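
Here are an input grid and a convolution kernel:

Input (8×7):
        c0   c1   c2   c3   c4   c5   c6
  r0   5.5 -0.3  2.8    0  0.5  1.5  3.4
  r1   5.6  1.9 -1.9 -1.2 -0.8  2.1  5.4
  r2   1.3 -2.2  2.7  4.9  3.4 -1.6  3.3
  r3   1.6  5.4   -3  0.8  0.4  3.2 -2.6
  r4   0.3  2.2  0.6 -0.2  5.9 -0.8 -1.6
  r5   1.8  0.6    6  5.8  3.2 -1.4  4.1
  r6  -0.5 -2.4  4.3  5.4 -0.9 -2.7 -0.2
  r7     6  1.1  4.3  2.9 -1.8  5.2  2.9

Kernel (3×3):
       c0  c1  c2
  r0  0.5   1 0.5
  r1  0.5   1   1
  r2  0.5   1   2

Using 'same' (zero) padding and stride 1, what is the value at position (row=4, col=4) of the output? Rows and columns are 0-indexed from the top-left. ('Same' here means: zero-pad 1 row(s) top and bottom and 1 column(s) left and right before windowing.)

10.7

The receptive field on the zero-padded input at this output position is [0.8 0.4 3.2 / -0.2 5.9 -0.8 / 5.8 3.2 -1.4]. Elementwise product with the kernel and sum: 0.8·0.5 + 0.4·1 + 3.2·0.5 + -0.2·0.5 + 5.9·1 + -0.8·1 + 5.8·0.5 + 3.2·1 + -1.4·2.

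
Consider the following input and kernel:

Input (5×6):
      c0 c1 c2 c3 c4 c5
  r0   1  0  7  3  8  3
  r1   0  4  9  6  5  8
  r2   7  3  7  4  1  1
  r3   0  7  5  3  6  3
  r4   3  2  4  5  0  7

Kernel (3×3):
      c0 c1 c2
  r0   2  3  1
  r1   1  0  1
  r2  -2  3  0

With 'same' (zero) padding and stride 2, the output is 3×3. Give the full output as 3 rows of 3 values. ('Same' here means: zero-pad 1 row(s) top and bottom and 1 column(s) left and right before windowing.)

Output[0,0]: The receptive field on the zero-padded input at this output position is [0 0 0 / 0 1 0 / 0 0 4]. Elementwise product with the kernel and sum: 0·2 + 0·3 + 0·1 + 0·1 + 0·1 + 0·-2 + 0·3.

0 22 9
7 49 52
9 39 39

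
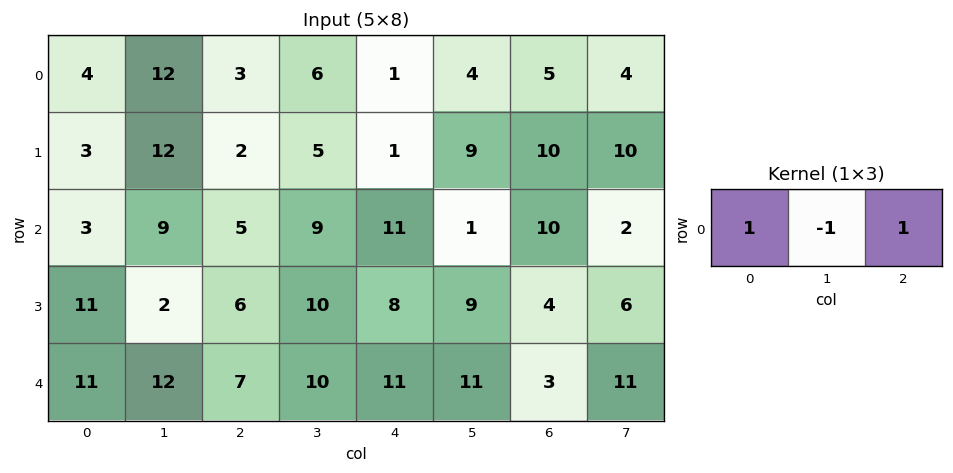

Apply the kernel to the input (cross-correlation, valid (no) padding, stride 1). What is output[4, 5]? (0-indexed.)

19

The receptive field on the input at this output position is [11 3 11]. Elementwise product with the kernel and sum: 11·1 + 3·-1 + 11·1.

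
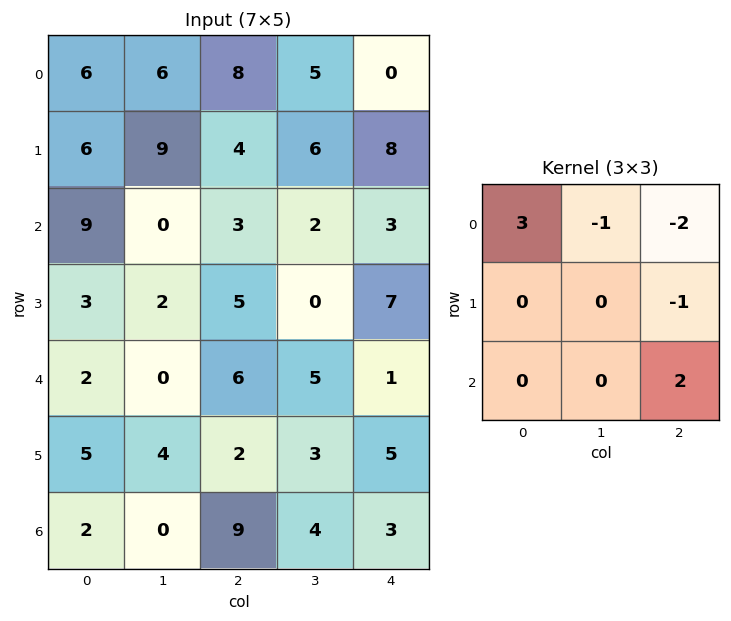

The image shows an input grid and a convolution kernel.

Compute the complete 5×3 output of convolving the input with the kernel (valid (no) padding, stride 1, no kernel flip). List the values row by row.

-2 -2 17
8 9 1
28 3 -4
-5 2 10
10 -11 12

Output[0,0]: The receptive field on the input at this output position is [6 6 8 / 6 9 4 / 9 0 3]. Elementwise product with the kernel and sum: 6·3 + 6·-1 + 8·-2 + 4·-1 + 3·2.
Output[0,1]: The receptive field on the input at this output position is [6 8 5 / 9 4 6 / 0 3 2]. Elementwise product with the kernel and sum: 6·3 + 8·-1 + 5·-2 + 6·-1 + 2·2.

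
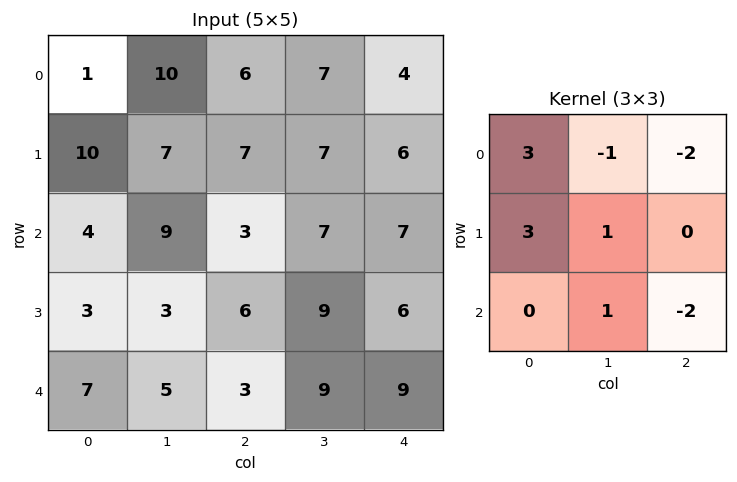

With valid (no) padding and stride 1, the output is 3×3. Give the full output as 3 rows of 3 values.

Output[0,0]: The receptive field on the input at this output position is [1 10 6 / 10 7 7 / 4 9 3]. Elementwise product with the kernel and sum: 1·3 + 10·-1 + 6·-2 + 10·3 + 7·1 + 9·1 + 3·-2.

21 27 24
21 18 15
8 10 6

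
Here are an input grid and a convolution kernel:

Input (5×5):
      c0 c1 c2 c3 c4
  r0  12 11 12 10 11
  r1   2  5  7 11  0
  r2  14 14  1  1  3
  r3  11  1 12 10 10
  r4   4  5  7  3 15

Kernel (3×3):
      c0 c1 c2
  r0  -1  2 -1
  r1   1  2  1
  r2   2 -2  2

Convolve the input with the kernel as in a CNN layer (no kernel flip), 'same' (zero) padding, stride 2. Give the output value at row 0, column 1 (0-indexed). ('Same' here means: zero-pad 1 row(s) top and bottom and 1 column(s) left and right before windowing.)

The receptive field on the zero-padded input at this output position is [0 0 0 / 11 12 10 / 5 7 11]. Elementwise product with the kernel and sum: 0·-1 + 0·2 + 0·-1 + 11·1 + 12·2 + 10·1 + 5·2 + 7·-2 + 11·2.

63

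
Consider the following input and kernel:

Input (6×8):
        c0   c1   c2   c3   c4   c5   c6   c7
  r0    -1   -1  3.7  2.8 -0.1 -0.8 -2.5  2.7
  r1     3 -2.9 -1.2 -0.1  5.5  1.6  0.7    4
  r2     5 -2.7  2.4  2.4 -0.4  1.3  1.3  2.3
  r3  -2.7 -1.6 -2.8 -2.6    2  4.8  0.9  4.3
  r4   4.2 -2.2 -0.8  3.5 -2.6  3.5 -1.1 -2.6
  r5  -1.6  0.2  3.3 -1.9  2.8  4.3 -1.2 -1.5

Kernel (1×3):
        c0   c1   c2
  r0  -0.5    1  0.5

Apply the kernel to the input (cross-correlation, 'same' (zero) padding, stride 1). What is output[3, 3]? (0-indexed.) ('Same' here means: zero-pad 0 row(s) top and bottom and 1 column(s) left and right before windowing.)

The receptive field on the zero-padded input at this output position is [-2.8 -2.6 2]. Elementwise product with the kernel and sum: -2.8·-0.5 + -2.6·1 + 2·0.5.

-0.2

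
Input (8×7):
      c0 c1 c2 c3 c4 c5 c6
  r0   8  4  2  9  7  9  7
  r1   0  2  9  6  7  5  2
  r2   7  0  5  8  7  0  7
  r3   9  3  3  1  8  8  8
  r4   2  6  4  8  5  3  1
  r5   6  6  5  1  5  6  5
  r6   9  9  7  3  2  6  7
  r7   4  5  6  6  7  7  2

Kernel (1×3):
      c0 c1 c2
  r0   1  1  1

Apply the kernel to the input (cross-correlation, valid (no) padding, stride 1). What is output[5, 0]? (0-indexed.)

The receptive field on the input at this output position is [6 6 5]. Elementwise product with the kernel and sum: 6·1 + 6·1 + 5·1.

17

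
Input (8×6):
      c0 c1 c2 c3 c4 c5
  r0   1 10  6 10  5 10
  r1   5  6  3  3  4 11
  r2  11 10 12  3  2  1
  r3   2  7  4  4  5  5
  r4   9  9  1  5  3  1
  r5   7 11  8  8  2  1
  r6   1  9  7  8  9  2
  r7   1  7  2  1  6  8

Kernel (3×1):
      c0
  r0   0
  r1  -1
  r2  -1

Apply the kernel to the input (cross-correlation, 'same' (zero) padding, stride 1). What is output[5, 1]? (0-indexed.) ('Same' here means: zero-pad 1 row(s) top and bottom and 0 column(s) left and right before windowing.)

The receptive field on the zero-padded input at this output position is [9 / 11 / 9]. Elementwise product with the kernel and sum: 11·-1 + 9·-1.

-20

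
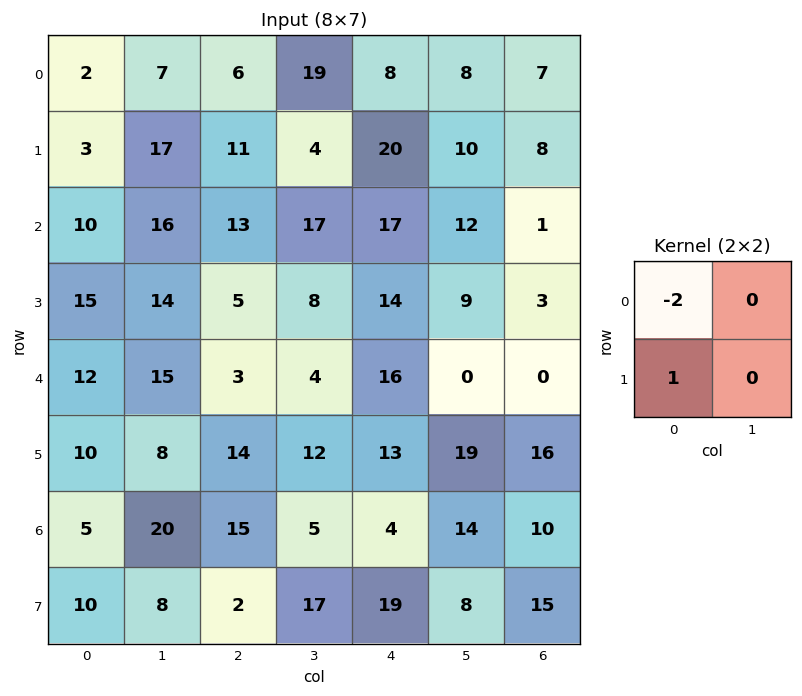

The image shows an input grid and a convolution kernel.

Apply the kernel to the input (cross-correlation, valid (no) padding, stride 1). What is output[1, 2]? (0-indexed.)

-9

The receptive field on the input at this output position is [11 4 / 13 17]. Elementwise product with the kernel and sum: 11·-2 + 13·1.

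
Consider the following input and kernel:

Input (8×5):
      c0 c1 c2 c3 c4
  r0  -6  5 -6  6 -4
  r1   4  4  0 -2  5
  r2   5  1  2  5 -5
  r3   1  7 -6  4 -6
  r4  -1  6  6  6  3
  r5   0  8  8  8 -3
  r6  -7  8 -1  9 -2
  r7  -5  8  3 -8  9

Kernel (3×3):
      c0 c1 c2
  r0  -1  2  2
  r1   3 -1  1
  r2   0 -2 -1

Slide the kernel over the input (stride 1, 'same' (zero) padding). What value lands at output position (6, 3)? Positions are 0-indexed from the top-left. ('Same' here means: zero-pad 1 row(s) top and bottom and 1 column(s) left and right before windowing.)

The receptive field on the zero-padded input at this output position is [8 8 -3 / -1 9 -2 / 3 -8 9]. Elementwise product with the kernel and sum: 8·-1 + 8·2 + -3·2 + -1·3 + 9·-1 + -2·1 + -8·-2 + 9·-1.

-5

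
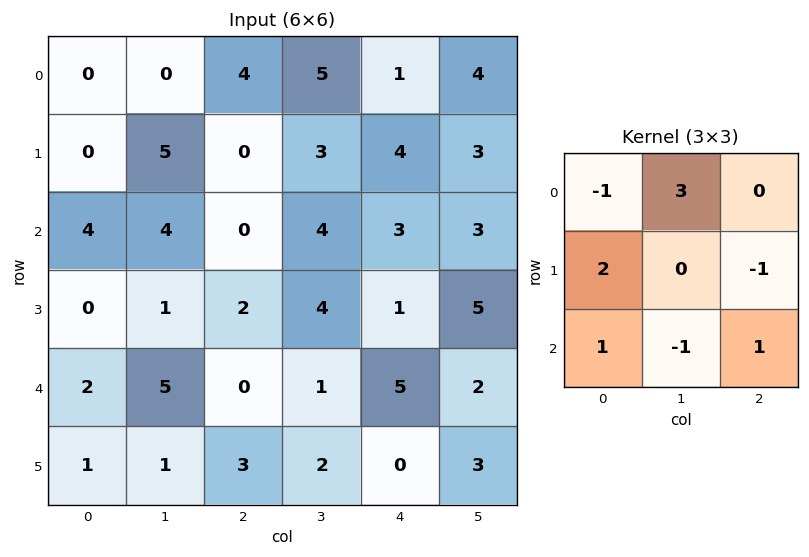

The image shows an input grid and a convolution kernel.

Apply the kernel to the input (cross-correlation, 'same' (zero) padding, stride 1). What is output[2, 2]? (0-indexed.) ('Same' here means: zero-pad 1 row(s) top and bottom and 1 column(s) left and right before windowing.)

2

The receptive field on the zero-padded input at this output position is [5 0 3 / 4 0 4 / 1 2 4]. Elementwise product with the kernel and sum: 5·-1 + 0·3 + 4·2 + 4·-1 + 1·1 + 2·-1 + 4·1.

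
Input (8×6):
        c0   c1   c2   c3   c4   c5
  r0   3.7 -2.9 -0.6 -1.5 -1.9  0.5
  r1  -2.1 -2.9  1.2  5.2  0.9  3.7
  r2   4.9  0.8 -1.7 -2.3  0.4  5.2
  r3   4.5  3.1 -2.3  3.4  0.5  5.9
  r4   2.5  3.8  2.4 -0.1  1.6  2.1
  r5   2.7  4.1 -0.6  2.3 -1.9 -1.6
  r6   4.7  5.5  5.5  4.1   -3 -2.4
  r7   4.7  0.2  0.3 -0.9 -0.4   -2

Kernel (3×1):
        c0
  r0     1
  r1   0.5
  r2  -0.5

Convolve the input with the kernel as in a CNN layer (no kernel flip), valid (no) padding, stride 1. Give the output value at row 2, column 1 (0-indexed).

The receptive field on the input at this output position is [0.8 / 3.1 / 3.8]. Elementwise product with the kernel and sum: 0.8·1 + 3.1·0.5 + 3.8·-0.5.

0.45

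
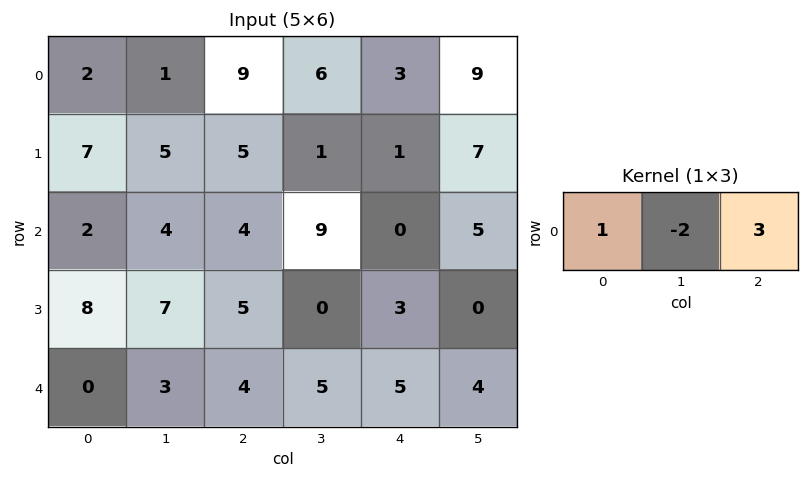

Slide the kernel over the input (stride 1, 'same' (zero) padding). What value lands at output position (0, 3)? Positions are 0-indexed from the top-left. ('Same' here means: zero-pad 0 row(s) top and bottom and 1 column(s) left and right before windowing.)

The receptive field on the zero-padded input at this output position is [9 6 3]. Elementwise product with the kernel and sum: 9·1 + 6·-2 + 3·3.

6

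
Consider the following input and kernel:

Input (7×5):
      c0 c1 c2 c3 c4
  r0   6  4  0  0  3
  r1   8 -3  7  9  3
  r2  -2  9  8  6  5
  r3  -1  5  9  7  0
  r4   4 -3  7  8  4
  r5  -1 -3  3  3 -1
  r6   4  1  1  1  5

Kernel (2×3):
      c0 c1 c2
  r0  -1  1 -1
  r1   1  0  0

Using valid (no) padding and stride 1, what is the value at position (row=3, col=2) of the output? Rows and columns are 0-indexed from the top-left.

5

The receptive field on the input at this output position is [9 7 0 / 7 8 4]. Elementwise product with the kernel and sum: 9·-1 + 7·1 + 0·-1 + 7·1.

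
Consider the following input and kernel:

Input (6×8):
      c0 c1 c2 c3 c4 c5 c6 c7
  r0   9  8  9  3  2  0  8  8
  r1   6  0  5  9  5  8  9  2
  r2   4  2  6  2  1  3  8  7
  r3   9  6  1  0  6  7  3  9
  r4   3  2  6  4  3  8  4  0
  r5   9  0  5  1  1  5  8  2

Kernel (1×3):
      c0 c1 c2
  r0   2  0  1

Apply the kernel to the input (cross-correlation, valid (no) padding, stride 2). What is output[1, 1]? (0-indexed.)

13

The receptive field on the input at this output position is [6 2 1]. Elementwise product with the kernel and sum: 6·2 + 1·1.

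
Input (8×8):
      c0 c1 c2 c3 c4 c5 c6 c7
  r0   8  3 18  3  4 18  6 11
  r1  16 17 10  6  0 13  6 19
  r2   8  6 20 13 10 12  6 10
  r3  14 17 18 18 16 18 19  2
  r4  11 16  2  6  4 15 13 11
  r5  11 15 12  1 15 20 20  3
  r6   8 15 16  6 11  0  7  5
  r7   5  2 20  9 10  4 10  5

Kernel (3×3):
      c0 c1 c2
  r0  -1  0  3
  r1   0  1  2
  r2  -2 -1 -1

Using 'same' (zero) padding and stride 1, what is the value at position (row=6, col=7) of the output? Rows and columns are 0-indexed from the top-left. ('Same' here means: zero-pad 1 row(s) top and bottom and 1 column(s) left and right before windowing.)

The receptive field on the zero-padded input at this output position is [20 3 0 / 7 5 0 / 10 5 0]. Elementwise product with the kernel and sum: 20·-1 + 0·3 + 5·1 + 0·2 + 10·-2 + 5·-1 + 0·-1.

-40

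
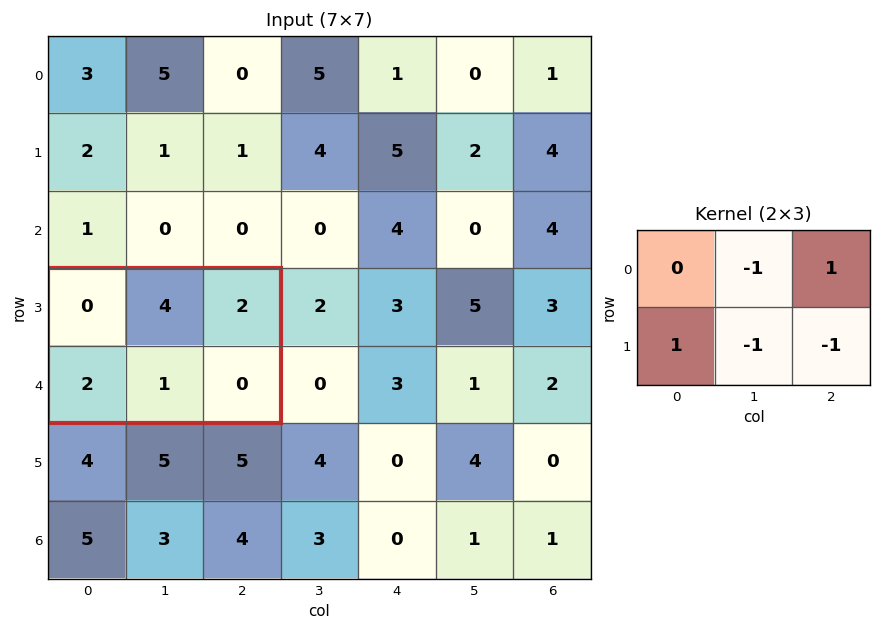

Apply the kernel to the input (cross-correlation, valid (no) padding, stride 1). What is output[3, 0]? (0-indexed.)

The receptive field on the input at this output position is [0 4 2 / 2 1 0]. Elementwise product with the kernel and sum: 4·-1 + 2·1 + 2·1 + 1·-1 + 0·-1.

-1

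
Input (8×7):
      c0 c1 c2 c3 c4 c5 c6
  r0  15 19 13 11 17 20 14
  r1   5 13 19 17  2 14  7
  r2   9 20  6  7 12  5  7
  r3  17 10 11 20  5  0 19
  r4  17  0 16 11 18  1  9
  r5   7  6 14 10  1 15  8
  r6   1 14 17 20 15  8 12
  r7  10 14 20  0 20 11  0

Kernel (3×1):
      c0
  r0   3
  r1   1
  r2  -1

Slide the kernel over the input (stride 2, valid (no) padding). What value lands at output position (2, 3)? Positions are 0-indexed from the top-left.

The receptive field on the input at this output position is [9 / 8 / 12]. Elementwise product with the kernel and sum: 9·3 + 8·1 + 12·-1.

23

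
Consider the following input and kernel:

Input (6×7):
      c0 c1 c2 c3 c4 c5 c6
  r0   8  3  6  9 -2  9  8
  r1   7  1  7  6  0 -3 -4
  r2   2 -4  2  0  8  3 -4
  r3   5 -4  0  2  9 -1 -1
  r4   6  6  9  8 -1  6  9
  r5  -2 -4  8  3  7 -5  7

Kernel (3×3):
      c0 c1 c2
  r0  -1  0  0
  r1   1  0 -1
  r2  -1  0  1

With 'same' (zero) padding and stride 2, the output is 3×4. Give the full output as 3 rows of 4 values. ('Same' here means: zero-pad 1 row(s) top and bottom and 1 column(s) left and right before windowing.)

-2 -1 -9 12
0 1 -12 7
-10 9 -8 12

Output[0,0]: The receptive field on the zero-padded input at this output position is [0 0 0 / 0 8 3 / 0 7 1]. Elementwise product with the kernel and sum: 0·-1 + 0·1 + 3·-1 + 0·-1 + 1·1.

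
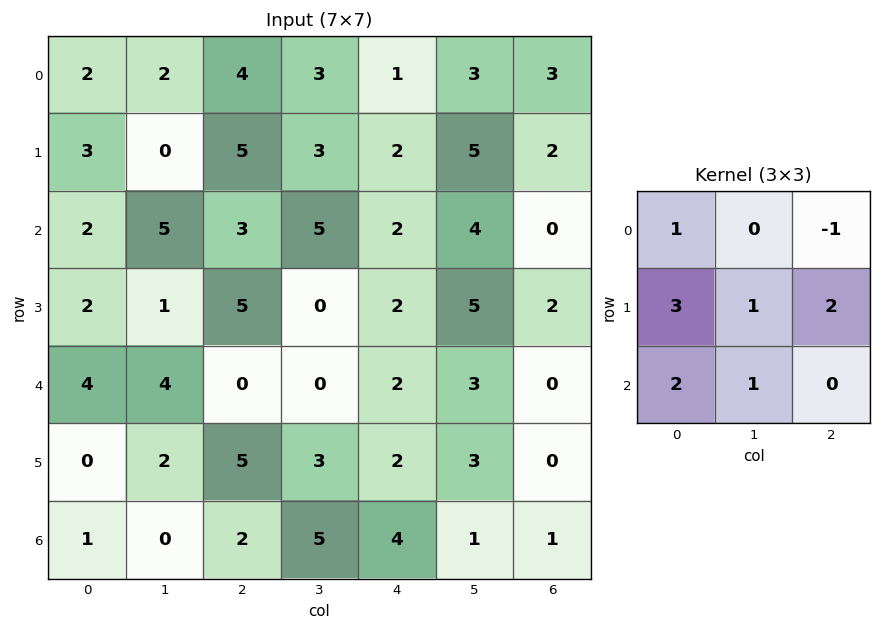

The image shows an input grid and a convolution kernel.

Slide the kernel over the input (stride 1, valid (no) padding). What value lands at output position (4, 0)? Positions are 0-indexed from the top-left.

The receptive field on the input at this output position is [4 4 0 / 0 2 5 / 1 0 2]. Elementwise product with the kernel and sum: 4·1 + 0·-1 + 0·3 + 2·1 + 5·2 + 1·2 + 0·1.

18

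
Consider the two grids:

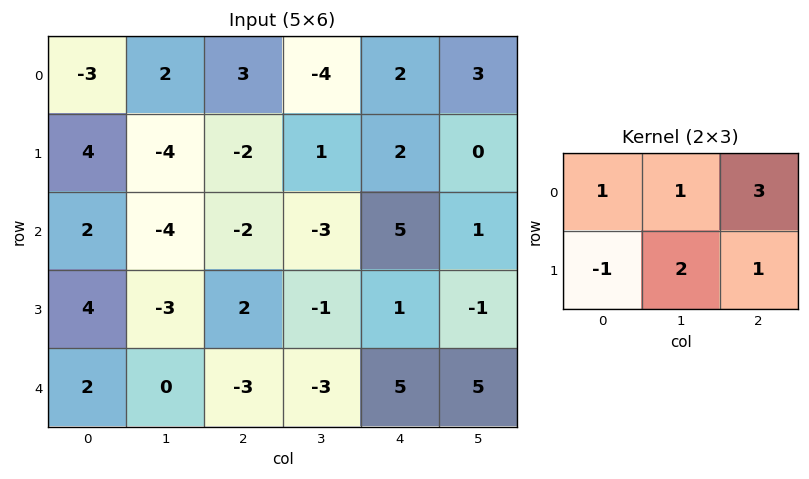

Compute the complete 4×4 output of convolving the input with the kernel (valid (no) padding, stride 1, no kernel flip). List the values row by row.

-6 -6 11 10
-18 -6 6 17
-16 -9 7 7
2 -13 6 15

Output[0,0]: The receptive field on the input at this output position is [-3 2 3 / 4 -4 -2]. Elementwise product with the kernel and sum: -3·1 + 2·1 + 3·3 + 4·-1 + -4·2 + -2·1.
Output[0,1]: The receptive field on the input at this output position is [2 3 -4 / -4 -2 1]. Elementwise product with the kernel and sum: 2·1 + 3·1 + -4·3 + -4·-1 + -2·2 + 1·1.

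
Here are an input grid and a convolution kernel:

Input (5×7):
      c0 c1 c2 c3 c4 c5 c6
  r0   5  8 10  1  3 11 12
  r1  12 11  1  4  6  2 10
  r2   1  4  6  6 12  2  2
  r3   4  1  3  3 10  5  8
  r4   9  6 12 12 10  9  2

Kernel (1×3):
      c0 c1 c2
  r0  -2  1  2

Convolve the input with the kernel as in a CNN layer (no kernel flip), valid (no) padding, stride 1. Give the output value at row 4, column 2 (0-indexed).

The receptive field on the input at this output position is [12 12 10]. Elementwise product with the kernel and sum: 12·-2 + 12·1 + 10·2.

8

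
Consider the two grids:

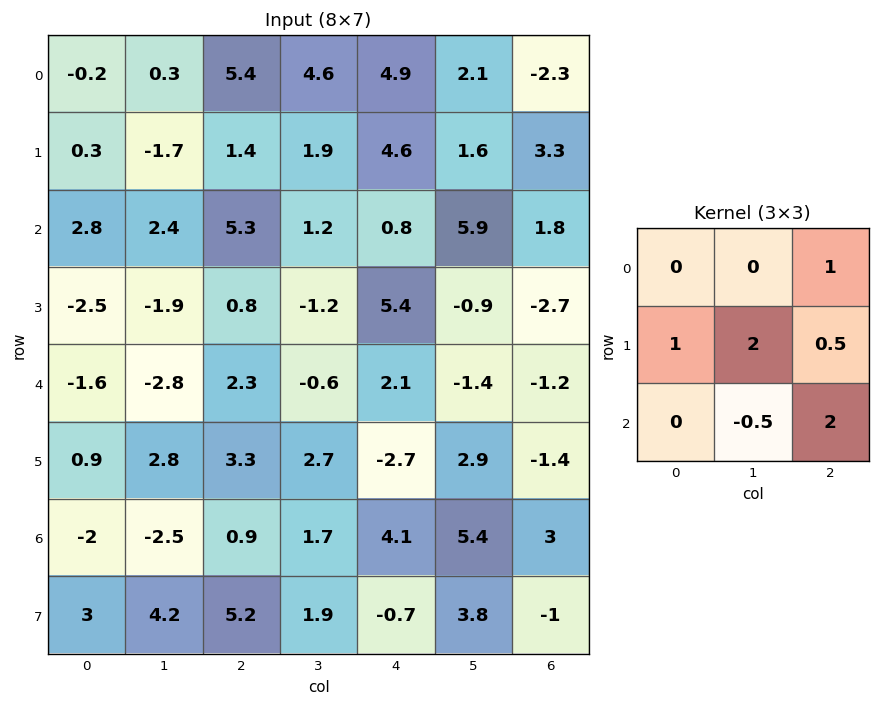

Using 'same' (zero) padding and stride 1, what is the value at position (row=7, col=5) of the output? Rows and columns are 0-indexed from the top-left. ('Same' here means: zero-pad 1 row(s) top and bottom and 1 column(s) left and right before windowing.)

The receptive field on the zero-padded input at this output position is [4.1 5.4 3 / -0.7 3.8 -1 / 0 0 0]. Elementwise product with the kernel and sum: 3·1 + -0.7·1 + 3.8·2 + -1·0.5 + 0·-0.5 + 0·2.

9.4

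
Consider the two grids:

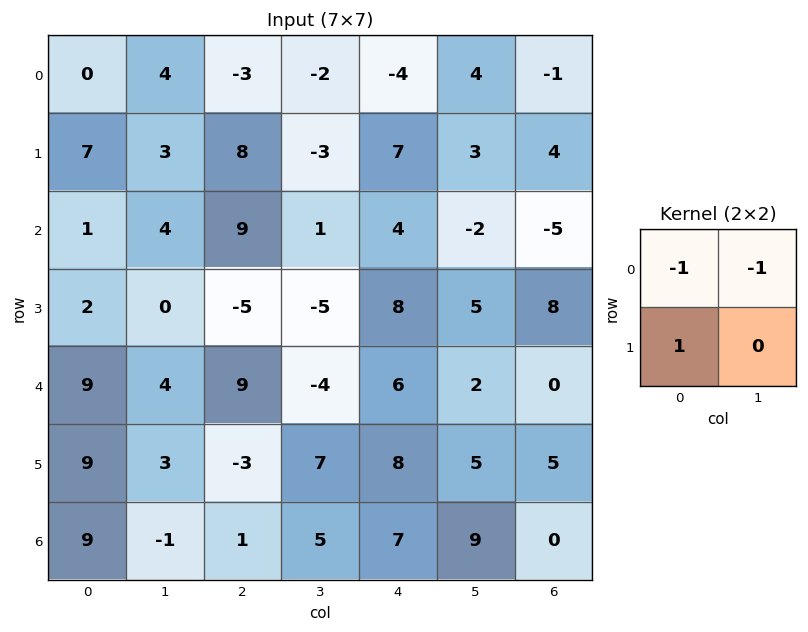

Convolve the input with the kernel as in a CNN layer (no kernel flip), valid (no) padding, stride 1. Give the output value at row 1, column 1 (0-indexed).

The receptive field on the input at this output position is [3 8 / 4 9]. Elementwise product with the kernel and sum: 3·-1 + 8·-1 + 4·1.

-7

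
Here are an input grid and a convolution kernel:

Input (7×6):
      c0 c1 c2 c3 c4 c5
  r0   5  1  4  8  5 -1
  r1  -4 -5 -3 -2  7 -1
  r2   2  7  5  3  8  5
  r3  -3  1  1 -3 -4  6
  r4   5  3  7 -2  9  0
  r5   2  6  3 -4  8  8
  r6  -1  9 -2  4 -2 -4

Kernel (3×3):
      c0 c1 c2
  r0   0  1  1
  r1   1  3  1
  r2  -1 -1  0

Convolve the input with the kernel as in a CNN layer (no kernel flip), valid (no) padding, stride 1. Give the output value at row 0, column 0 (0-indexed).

The receptive field on the input at this output position is [5 1 4 / -4 -5 -3 / 2 7 5]. Elementwise product with the kernel and sum: 1·1 + 4·1 + -4·1 + -5·3 + -3·1 + 2·-1 + 7·-1.

-26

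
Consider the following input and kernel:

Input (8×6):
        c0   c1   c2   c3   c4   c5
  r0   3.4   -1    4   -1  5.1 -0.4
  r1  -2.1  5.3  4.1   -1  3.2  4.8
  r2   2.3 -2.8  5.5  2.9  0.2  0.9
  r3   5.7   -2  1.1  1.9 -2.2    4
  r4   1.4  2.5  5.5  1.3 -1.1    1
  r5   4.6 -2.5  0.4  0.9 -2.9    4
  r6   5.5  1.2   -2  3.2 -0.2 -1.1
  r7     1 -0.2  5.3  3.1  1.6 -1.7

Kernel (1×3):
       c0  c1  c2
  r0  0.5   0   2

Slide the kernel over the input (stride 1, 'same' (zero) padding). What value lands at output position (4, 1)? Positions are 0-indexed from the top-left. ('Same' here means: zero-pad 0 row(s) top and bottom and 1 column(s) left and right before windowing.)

11.7

The receptive field on the zero-padded input at this output position is [1.4 2.5 5.5]. Elementwise product with the kernel and sum: 1.4·0.5 + 5.5·2.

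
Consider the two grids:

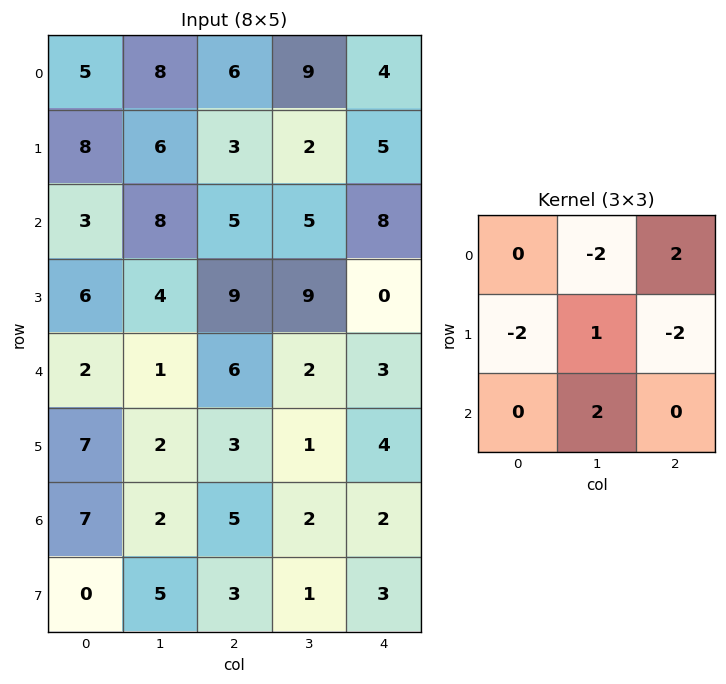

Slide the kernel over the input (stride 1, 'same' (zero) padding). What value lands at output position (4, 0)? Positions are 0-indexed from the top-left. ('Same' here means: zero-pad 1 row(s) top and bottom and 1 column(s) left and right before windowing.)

10

The receptive field on the zero-padded input at this output position is [0 6 4 / 0 2 1 / 0 7 2]. Elementwise product with the kernel and sum: 6·-2 + 4·2 + 0·-2 + 2·1 + 1·-2 + 7·2.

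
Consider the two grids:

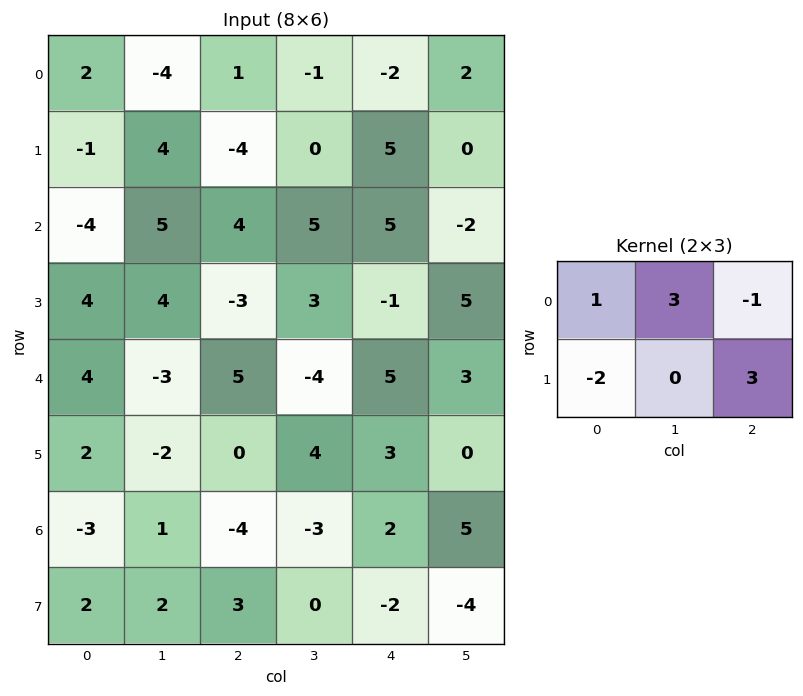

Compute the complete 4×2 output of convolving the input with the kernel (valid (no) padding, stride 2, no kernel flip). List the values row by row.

Output[0,0]: The receptive field on the input at this output position is [2 -4 1 / -1 4 -4]. Elementwise product with the kernel and sum: 2·1 + -4·3 + 1·-1 + -1·-2 + -4·3.
Output[0,1]: The receptive field on the input at this output position is [1 -1 -2 / -4 0 5]. Elementwise product with the kernel and sum: 1·1 + -1·3 + -2·-1 + -4·-2 + 5·3.

-21 23
-10 17
-14 -3
9 -27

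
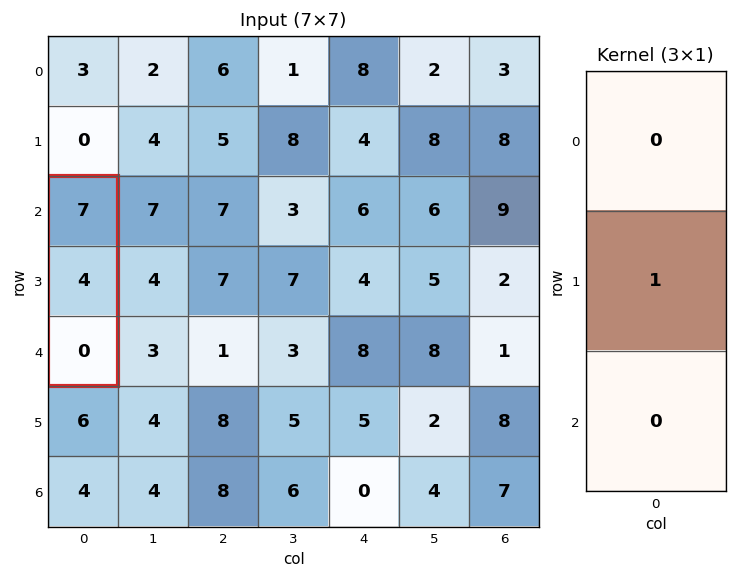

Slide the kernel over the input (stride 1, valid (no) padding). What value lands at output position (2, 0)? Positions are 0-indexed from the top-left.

4

The receptive field on the input at this output position is [7 / 4 / 0]. Elementwise product with the kernel and sum: 4·1.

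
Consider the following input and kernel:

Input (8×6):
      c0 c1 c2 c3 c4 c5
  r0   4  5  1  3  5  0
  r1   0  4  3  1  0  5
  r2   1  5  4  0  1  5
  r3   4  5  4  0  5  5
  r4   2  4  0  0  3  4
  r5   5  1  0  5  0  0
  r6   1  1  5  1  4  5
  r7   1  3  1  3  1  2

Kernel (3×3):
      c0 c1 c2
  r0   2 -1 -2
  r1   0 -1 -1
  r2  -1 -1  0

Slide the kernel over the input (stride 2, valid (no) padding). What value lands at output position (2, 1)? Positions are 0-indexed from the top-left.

-17

The receptive field on the input at this output position is [0 0 3 / 0 5 0 / 5 1 4]. Elementwise product with the kernel and sum: 0·2 + 0·-1 + 3·-2 + 5·-1 + 0·-1 + 5·-1 + 1·-1.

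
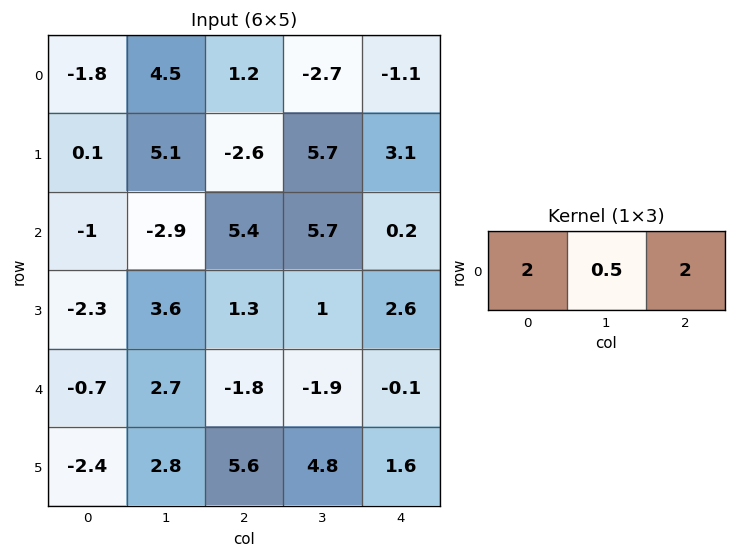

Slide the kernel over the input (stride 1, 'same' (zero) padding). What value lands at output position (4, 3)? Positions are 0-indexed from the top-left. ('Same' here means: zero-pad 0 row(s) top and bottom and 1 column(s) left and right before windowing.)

-4.75

The receptive field on the zero-padded input at this output position is [-1.8 -1.9 -0.1]. Elementwise product with the kernel and sum: -1.8·2 + -1.9·0.5 + -0.1·2.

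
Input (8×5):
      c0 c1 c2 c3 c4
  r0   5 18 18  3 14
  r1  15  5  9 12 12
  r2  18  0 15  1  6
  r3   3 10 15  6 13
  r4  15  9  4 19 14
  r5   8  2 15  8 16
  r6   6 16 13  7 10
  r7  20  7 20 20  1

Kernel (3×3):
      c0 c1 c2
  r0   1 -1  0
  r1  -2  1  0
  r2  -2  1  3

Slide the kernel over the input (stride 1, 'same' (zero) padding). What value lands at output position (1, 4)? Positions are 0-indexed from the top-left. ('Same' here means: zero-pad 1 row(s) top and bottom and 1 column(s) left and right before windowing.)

-19

The receptive field on the zero-padded input at this output position is [3 14 0 / 12 12 0 / 1 6 0]. Elementwise product with the kernel and sum: 3·1 + 14·-1 + 12·-2 + 12·1 + 1·-2 + 6·1 + 0·3.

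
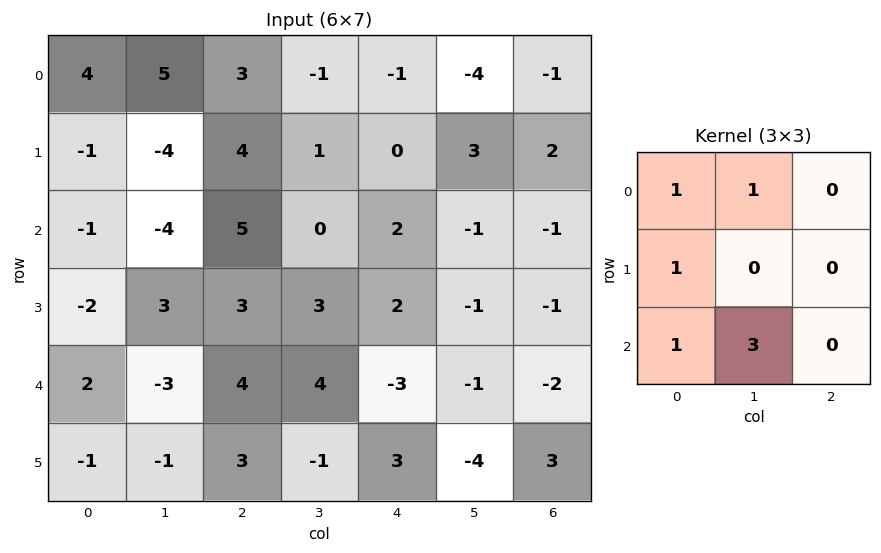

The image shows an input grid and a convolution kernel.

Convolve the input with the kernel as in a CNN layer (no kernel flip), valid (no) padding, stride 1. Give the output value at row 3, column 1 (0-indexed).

11

The receptive field on the input at this output position is [3 3 3 / -3 4 4 / -1 3 -1]. Elementwise product with the kernel and sum: 3·1 + 3·1 + -3·1 + -1·1 + 3·3.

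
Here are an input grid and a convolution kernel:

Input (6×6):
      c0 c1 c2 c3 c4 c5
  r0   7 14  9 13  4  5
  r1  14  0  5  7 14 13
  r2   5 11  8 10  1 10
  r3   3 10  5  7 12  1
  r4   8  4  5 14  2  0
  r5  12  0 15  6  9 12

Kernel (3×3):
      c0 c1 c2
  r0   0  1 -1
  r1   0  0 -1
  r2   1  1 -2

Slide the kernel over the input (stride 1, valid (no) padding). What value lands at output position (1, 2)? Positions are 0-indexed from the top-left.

The receptive field on the input at this output position is [5 7 14 / 8 10 1 / 5 7 12]. Elementwise product with the kernel and sum: 7·1 + 14·-1 + 1·-1 + 5·1 + 7·1 + 12·-2.

-20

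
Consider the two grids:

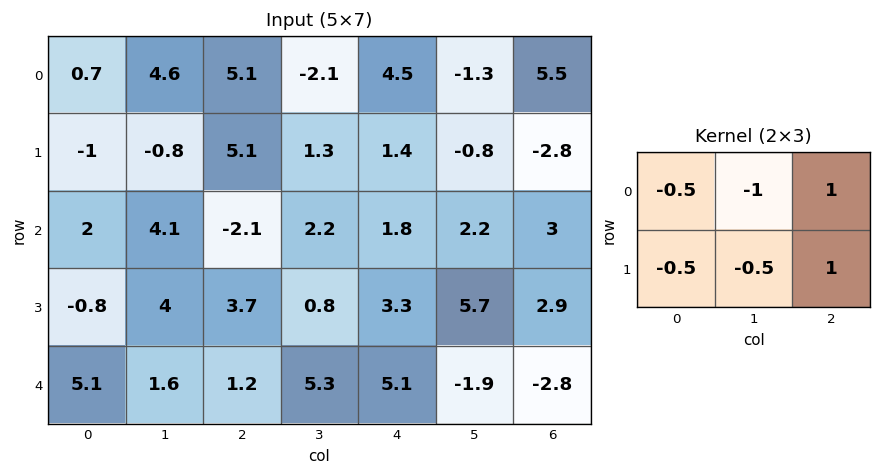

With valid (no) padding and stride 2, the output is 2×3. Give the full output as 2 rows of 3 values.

Output[0,0]: The receptive field on the input at this output position is [0.7 4.6 5.1 / -1 -0.8 5.1]. Elementwise product with the kernel and sum: 0.7·-0.5 + 4.6·-1 + 5.1·1 + -1·-0.5 + -0.8·-0.5 + 5.1·1.
Output[0,1]: The receptive field on the input at this output position is [5.1 -2.1 4.5 / 5.1 1.3 1.4]. Elementwise product with the kernel and sum: 5.1·-0.5 + -2.1·-1 + 4.5·1 + 5.1·-0.5 + 1.3·-0.5 + 1.4·1.

6.15 2.25 1.45
-5.1 1.7 -1.7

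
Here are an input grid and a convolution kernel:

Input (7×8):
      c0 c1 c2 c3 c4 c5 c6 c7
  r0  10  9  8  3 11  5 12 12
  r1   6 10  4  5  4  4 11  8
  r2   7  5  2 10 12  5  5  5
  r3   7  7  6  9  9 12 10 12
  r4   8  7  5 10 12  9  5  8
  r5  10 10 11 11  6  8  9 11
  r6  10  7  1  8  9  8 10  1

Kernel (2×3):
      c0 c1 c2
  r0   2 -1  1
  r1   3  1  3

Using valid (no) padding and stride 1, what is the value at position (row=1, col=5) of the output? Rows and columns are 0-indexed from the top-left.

40

The receptive field on the input at this output position is [4 11 8 / 5 5 5]. Elementwise product with the kernel and sum: 4·2 + 11·-1 + 8·1 + 5·3 + 5·1 + 5·3.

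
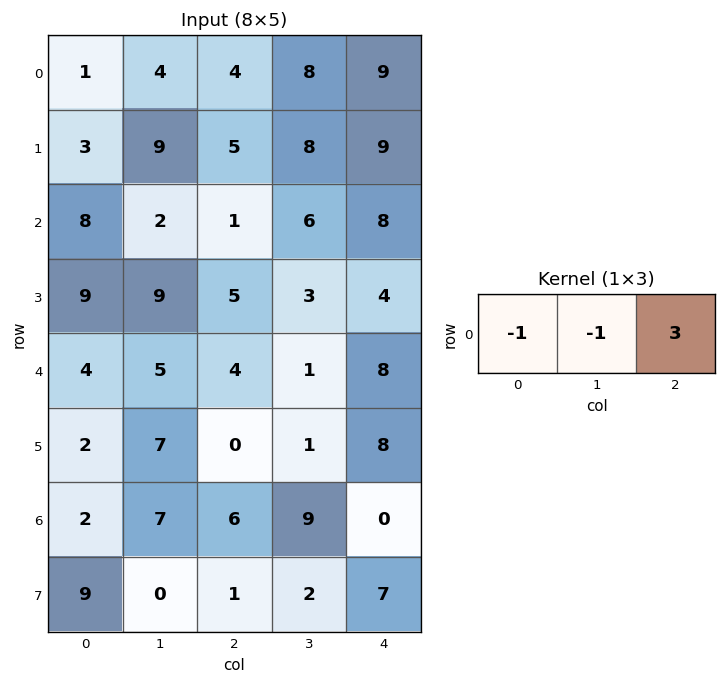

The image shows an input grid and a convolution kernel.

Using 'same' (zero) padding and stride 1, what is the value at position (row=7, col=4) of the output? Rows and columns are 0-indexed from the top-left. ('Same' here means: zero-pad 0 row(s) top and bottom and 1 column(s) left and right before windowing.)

-9

The receptive field on the zero-padded input at this output position is [2 7 0]. Elementwise product with the kernel and sum: 2·-1 + 7·-1 + 0·3.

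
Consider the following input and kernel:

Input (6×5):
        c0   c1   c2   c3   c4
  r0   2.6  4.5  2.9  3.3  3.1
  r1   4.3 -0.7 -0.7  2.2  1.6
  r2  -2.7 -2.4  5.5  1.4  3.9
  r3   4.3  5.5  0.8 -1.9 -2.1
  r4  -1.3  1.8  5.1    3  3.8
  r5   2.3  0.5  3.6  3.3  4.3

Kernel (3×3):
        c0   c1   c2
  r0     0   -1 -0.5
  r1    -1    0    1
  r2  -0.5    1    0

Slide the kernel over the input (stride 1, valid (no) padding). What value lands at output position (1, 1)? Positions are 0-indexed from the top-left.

1.45

The receptive field on the input at this output position is [-0.7 -0.7 2.2 / -2.4 5.5 1.4 / 5.5 0.8 -1.9]. Elementwise product with the kernel and sum: -0.7·-1 + 2.2·-0.5 + -2.4·-1 + 1.4·1 + 5.5·-0.5 + 0.8·1.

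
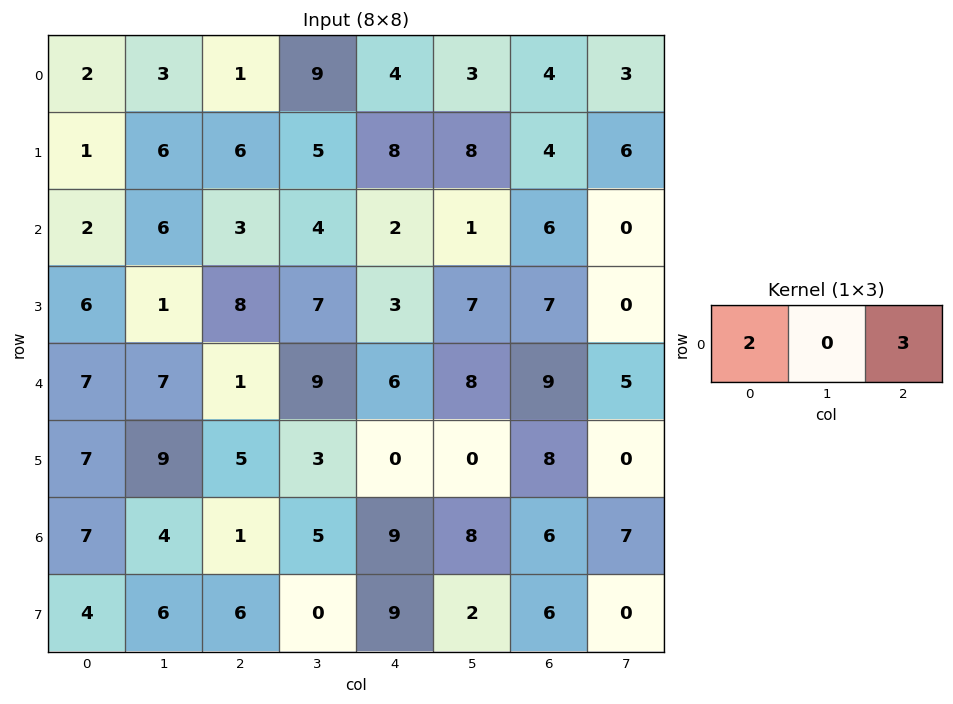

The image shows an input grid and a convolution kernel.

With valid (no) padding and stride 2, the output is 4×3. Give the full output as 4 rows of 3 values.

7 14 20
13 12 22
17 20 39
17 29 36

Output[0,0]: The receptive field on the input at this output position is [2 3 1]. Elementwise product with the kernel and sum: 2·2 + 1·3.
Output[0,1]: The receptive field on the input at this output position is [1 9 4]. Elementwise product with the kernel and sum: 1·2 + 4·3.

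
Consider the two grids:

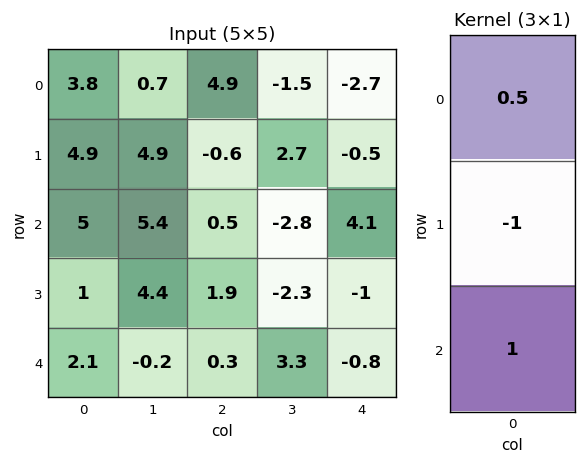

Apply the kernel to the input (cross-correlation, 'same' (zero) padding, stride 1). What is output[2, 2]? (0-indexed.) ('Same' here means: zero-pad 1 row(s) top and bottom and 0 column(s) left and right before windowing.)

1.1

The receptive field on the zero-padded input at this output position is [-0.6 / 0.5 / 1.9]. Elementwise product with the kernel and sum: -0.6·0.5 + 0.5·-1 + 1.9·1.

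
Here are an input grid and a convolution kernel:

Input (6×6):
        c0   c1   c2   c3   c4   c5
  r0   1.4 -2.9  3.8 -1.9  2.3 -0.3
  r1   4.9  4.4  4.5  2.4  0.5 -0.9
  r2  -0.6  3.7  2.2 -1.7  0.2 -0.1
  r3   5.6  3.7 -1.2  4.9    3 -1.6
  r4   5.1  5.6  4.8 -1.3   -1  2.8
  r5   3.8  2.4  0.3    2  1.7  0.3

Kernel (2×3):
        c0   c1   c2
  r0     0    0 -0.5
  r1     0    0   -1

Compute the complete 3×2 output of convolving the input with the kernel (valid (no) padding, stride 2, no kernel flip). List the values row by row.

Output[0,0]: The receptive field on the input at this output position is [1.4 -2.9 3.8 / 4.9 4.4 4.5]. Elementwise product with the kernel and sum: 3.8·-0.5 + 4.5·-1.
Output[0,1]: The receptive field on the input at this output position is [3.8 -1.9 2.3 / 4.5 2.4 0.5]. Elementwise product with the kernel and sum: 2.3·-0.5 + 0.5·-1.

-6.4 -1.65
0.1 -3.1
-2.7 -1.2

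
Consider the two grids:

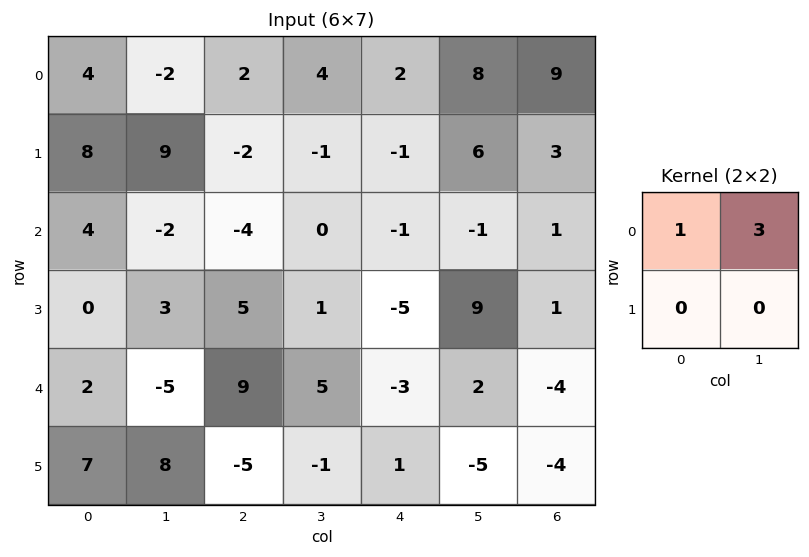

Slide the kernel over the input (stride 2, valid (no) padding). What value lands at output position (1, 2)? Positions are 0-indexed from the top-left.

-4

The receptive field on the input at this output position is [-1 -1 / -5 9]. Elementwise product with the kernel and sum: -1·1 + -1·3.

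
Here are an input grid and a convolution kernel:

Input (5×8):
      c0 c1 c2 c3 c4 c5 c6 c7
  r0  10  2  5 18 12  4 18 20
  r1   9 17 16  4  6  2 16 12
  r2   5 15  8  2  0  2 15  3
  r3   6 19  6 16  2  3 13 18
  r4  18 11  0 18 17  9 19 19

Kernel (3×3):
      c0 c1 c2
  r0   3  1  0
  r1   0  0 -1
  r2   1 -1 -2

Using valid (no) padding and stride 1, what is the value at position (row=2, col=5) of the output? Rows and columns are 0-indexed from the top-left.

The receptive field on the input at this output position is [2 15 3 / 3 13 18 / 9 19 19]. Elementwise product with the kernel and sum: 2·3 + 15·1 + 18·-1 + 9·1 + 19·-1 + 19·-2.

-45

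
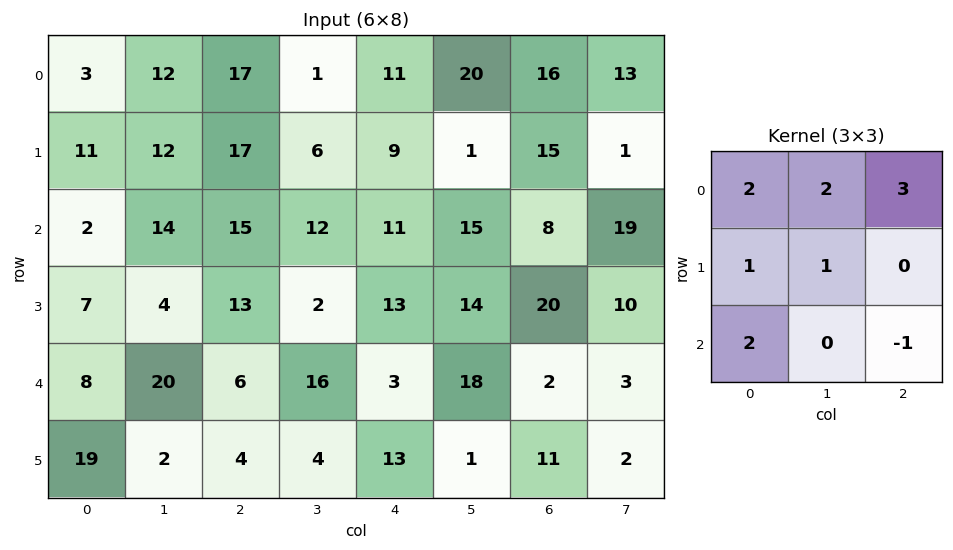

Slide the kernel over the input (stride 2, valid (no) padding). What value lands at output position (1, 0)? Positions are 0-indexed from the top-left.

The receptive field on the input at this output position is [2 14 15 / 7 4 13 / 8 20 6]. Elementwise product with the kernel and sum: 2·2 + 14·2 + 15·3 + 7·1 + 4·1 + 8·2 + 6·-1.

98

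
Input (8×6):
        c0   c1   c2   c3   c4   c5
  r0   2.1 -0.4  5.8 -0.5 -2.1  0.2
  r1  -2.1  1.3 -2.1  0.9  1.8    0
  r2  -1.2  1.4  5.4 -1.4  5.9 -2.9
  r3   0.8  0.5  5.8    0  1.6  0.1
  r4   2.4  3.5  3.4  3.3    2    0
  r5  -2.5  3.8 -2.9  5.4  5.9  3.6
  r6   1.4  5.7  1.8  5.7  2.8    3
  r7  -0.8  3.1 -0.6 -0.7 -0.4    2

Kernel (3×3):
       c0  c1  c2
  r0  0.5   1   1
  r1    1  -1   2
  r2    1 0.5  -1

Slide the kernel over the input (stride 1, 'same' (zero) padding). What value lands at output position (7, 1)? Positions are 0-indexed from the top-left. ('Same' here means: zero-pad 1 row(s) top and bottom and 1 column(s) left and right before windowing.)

3.1

The receptive field on the zero-padded input at this output position is [1.4 5.7 1.8 / -0.8 3.1 -0.6 / 0 0 0]. Elementwise product with the kernel and sum: 1.4·0.5 + 5.7·1 + 1.8·1 + -0.8·1 + 3.1·-1 + -0.6·2 + 0·1 + 0·0.5 + 0·-1.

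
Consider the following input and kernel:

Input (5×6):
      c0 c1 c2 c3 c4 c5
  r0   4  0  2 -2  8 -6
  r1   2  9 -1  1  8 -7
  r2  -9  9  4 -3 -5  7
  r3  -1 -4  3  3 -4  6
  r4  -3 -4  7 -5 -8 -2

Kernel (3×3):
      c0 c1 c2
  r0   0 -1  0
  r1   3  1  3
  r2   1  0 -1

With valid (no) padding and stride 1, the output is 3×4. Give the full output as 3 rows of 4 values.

-1 39 33 -28
-19 16 0 -4
-17 -3 18 25

Output[0,0]: The receptive field on the input at this output position is [4 0 2 / 2 9 -1 / -9 9 4]. Elementwise product with the kernel and sum: 0·-1 + 2·3 + 9·1 + -1·3 + -9·1 + 4·-1.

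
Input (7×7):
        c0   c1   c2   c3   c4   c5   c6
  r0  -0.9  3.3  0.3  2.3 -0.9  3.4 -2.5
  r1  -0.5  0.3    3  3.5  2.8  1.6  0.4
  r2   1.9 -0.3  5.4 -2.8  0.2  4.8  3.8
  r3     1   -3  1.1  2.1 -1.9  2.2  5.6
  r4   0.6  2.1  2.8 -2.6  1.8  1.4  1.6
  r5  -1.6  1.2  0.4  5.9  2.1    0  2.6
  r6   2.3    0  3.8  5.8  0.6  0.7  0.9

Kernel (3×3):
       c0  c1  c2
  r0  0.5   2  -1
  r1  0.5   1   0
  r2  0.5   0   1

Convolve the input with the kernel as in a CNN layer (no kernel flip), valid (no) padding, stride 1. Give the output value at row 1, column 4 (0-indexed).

The receptive field on the input at this output position is [2.8 1.6 0.4 / 0.2 4.8 3.8 / -1.9 2.2 5.6]. Elementwise product with the kernel and sum: 2.8·0.5 + 1.6·2 + 0.4·-1 + 0.2·0.5 + 4.8·1 + -1.9·0.5 + 5.6·1.

13.75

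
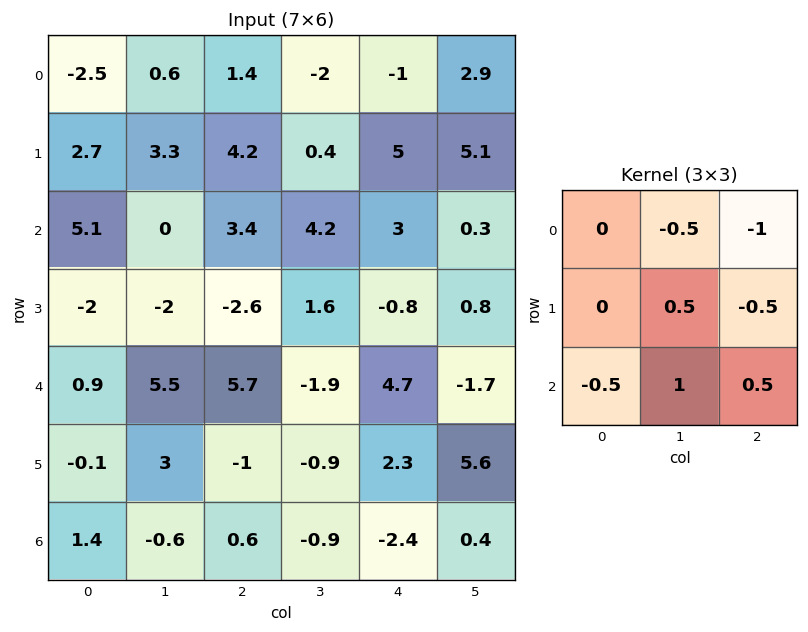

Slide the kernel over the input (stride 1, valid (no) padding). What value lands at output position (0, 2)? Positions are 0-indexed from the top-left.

3.7

The receptive field on the input at this output position is [1.4 -2 -1 / 4.2 0.4 5 / 3.4 4.2 3]. Elementwise product with the kernel and sum: -2·-0.5 + -1·-1 + 0.4·0.5 + 5·-0.5 + 3.4·-0.5 + 4.2·1 + 3·0.5.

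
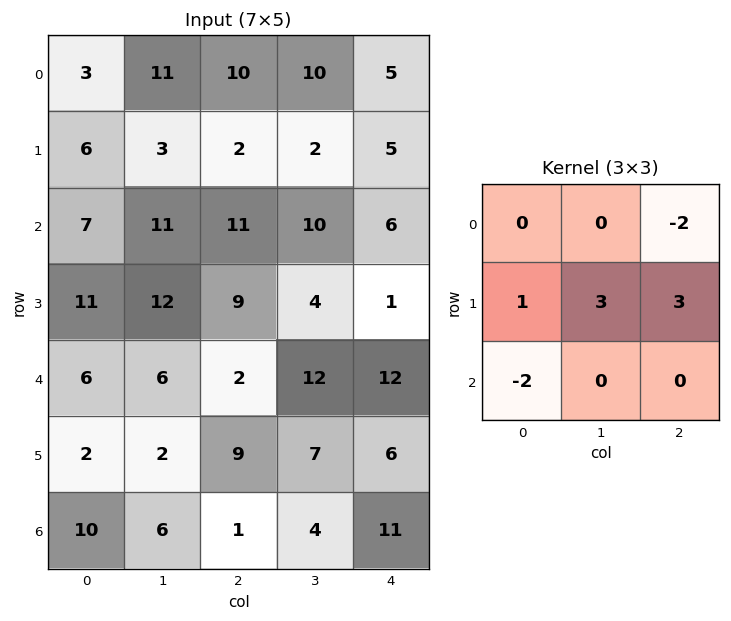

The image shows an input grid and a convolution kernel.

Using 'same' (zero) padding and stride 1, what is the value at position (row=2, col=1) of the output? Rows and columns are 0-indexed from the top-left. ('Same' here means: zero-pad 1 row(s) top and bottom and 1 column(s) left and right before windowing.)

47

The receptive field on the zero-padded input at this output position is [6 3 2 / 7 11 11 / 11 12 9]. Elementwise product with the kernel and sum: 2·-2 + 7·1 + 11·3 + 11·3 + 11·-2.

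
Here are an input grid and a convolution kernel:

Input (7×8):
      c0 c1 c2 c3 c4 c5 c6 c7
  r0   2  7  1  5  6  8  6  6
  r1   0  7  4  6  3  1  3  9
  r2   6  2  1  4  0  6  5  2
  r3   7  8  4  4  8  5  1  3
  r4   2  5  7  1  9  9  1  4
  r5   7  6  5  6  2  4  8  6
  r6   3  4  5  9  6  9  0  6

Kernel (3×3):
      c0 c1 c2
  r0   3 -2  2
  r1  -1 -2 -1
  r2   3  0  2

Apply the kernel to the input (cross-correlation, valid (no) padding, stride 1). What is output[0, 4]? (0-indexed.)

The receptive field on the input at this output position is [6 8 6 / 3 1 3 / 0 6 5]. Elementwise product with the kernel and sum: 6·3 + 8·-2 + 6·2 + 3·-1 + 1·-2 + 3·-1 + 0·3 + 5·2.

16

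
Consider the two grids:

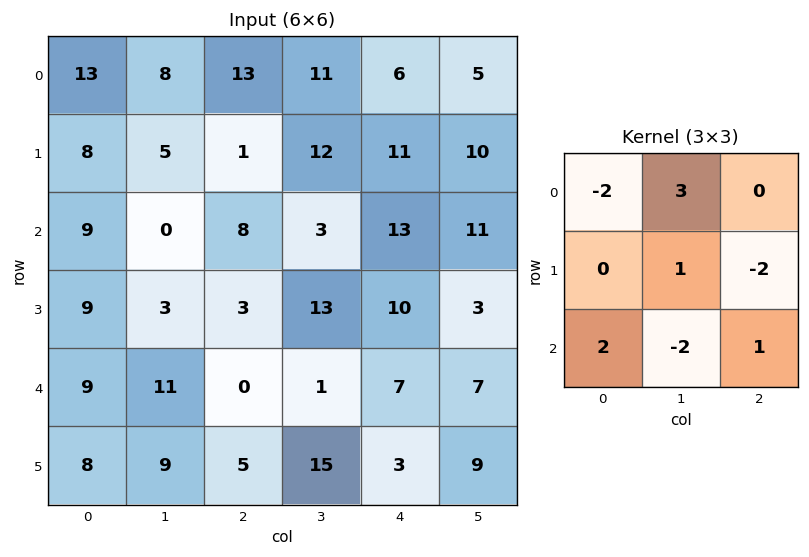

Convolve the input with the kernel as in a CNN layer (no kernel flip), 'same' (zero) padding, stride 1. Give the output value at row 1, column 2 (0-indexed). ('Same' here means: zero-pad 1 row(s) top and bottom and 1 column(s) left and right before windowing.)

The receptive field on the zero-padded input at this output position is [8 13 11 / 5 1 12 / 0 8 3]. Elementwise product with the kernel and sum: 8·-2 + 13·3 + 1·1 + 12·-2 + 0·2 + 8·-2 + 3·1.

-13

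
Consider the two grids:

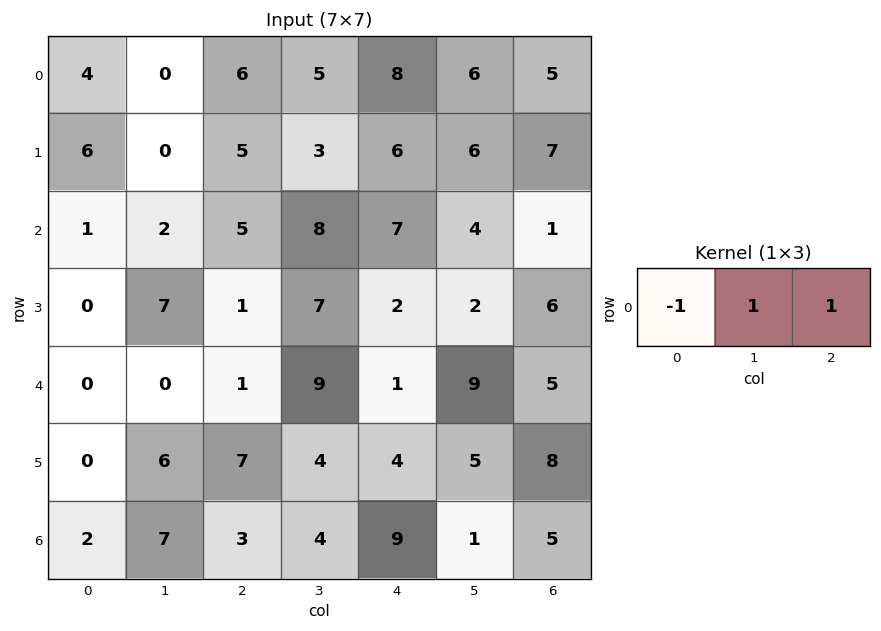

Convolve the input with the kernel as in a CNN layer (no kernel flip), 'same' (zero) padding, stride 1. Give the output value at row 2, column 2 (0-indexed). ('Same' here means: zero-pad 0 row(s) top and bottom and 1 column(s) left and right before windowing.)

11

The receptive field on the zero-padded input at this output position is [2 5 8]. Elementwise product with the kernel and sum: 2·-1 + 5·1 + 8·1.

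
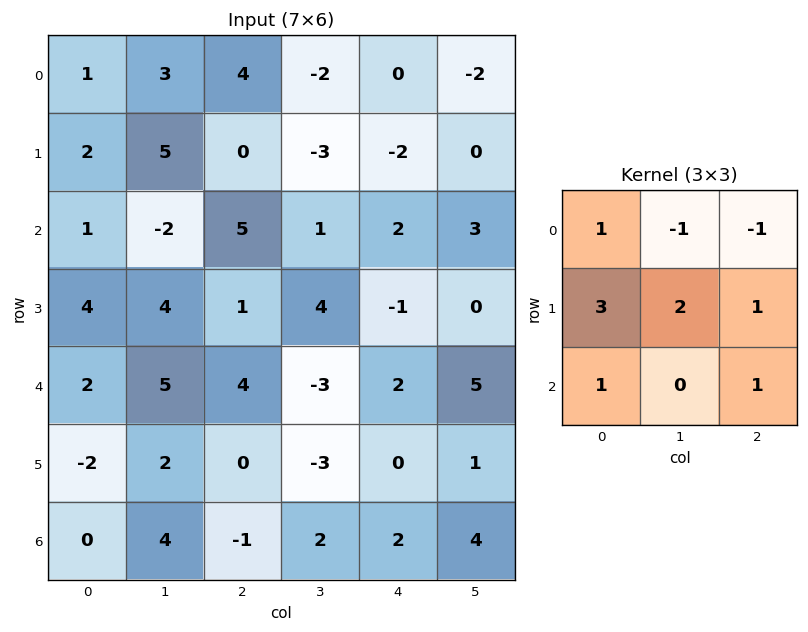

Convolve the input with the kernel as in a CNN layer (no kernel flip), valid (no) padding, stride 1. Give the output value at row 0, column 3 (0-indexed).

-9

The receptive field on the input at this output position is [-2 0 -2 / -3 -2 0 / 1 2 3]. Elementwise product with the kernel and sum: -2·1 + 0·-1 + -2·-1 + -3·3 + -2·2 + 0·1 + 1·1 + 3·1.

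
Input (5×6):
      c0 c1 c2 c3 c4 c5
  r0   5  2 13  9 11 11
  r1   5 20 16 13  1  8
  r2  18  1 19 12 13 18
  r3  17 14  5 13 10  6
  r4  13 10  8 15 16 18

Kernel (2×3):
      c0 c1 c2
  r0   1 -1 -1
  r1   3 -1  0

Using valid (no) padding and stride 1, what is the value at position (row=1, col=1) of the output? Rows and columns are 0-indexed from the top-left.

The receptive field on the input at this output position is [20 16 13 / 1 19 12]. Elementwise product with the kernel and sum: 20·1 + 16·-1 + 13·-1 + 1·3 + 19·-1.

-25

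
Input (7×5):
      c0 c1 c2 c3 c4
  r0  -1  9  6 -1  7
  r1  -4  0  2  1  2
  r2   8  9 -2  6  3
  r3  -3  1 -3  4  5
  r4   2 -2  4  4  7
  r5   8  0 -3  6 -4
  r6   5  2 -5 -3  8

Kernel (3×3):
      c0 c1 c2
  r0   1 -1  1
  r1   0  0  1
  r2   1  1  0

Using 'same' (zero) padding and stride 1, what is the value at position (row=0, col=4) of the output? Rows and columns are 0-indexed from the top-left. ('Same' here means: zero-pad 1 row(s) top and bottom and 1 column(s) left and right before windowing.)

3

The receptive field on the zero-padded input at this output position is [0 0 0 / -1 7 0 / 1 2 0]. Elementwise product with the kernel and sum: 0·1 + 0·-1 + 0·1 + 0·1 + 1·1 + 2·1.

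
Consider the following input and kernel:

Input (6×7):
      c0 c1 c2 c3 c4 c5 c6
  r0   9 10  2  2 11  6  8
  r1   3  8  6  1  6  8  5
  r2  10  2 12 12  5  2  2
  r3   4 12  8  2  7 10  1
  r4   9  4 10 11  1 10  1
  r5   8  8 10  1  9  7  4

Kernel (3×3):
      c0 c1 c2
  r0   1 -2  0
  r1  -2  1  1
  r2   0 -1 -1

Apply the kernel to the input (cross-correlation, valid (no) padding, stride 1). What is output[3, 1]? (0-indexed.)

-2

The receptive field on the input at this output position is [12 8 2 / 4 10 11 / 8 10 1]. Elementwise product with the kernel and sum: 12·1 + 8·-2 + 4·-2 + 10·1 + 11·1 + 10·-1 + 1·-1.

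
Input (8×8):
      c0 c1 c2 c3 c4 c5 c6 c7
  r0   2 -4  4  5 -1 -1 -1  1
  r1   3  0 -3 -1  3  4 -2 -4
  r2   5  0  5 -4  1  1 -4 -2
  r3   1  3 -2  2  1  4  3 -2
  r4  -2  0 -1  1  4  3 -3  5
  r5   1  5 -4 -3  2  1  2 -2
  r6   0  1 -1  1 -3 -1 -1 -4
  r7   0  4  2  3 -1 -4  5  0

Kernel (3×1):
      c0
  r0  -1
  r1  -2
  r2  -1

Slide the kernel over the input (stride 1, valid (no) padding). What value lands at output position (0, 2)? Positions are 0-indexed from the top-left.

The receptive field on the input at this output position is [4 / -3 / 5]. Elementwise product with the kernel and sum: 4·-1 + -3·-2 + 5·-1.

-3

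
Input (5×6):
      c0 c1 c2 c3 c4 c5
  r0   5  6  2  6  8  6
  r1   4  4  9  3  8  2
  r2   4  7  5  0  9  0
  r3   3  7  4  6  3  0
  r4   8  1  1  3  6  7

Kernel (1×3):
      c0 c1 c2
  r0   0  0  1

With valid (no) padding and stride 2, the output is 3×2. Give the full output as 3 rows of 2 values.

Output[0,0]: The receptive field on the input at this output position is [5 6 2]. Elementwise product with the kernel and sum: 2·1.

2 8
5 9
1 6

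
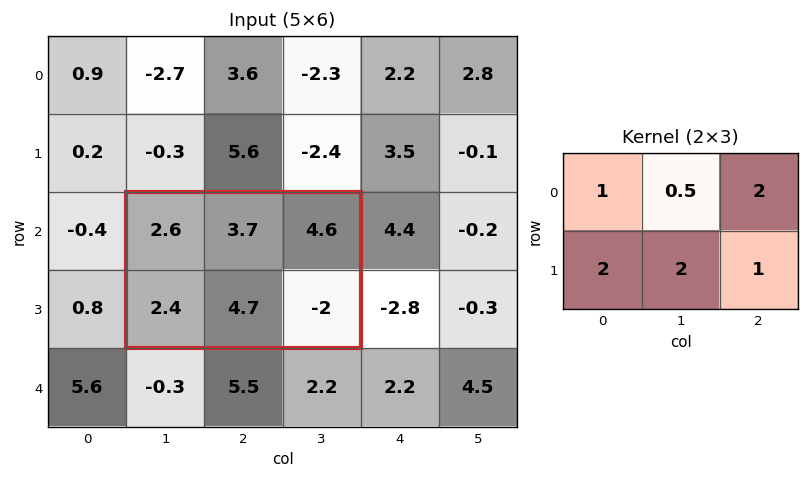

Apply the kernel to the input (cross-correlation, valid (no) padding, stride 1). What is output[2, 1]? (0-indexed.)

The receptive field on the input at this output position is [2.6 3.7 4.6 / 2.4 4.7 -2]. Elementwise product with the kernel and sum: 2.6·1 + 3.7·0.5 + 4.6·2 + 2.4·2 + 4.7·2 + -2·1.

25.85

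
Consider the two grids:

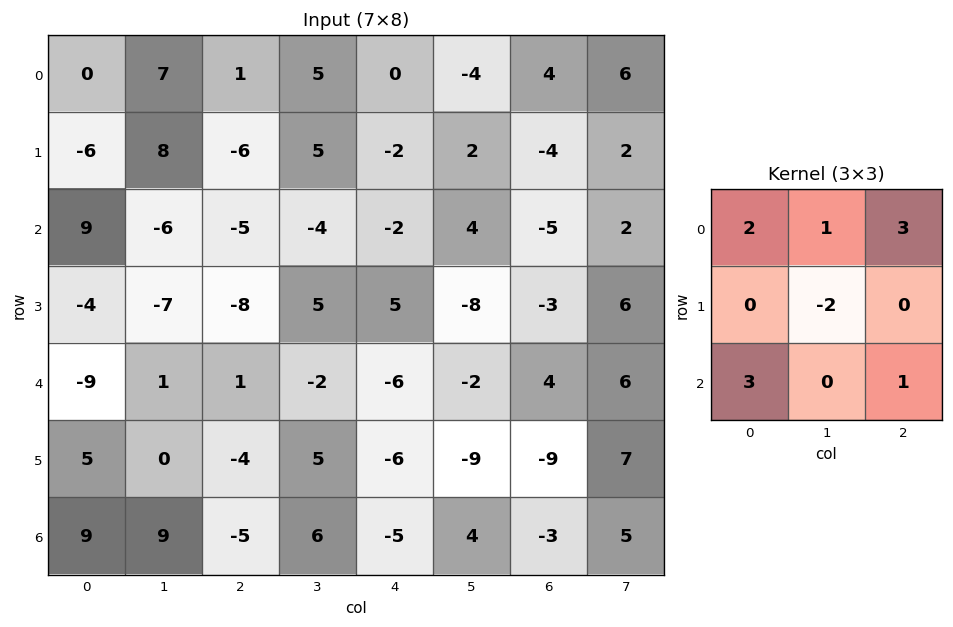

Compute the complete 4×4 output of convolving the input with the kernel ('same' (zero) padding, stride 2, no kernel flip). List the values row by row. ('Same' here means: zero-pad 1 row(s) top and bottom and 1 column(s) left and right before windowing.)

Output[0,0]: The receptive field on the zero-padded input at this output position is [0 0 0 / 0 0 7 / 0 -6 8]. Elementwise product with the kernel and sum: 0·2 + 0·1 + 0·3 + 0·-2 + 0·3 + 8·1.

8 27 17 0
-7 19 25 -2
-7 -4 9 -29
-13 21 -13 0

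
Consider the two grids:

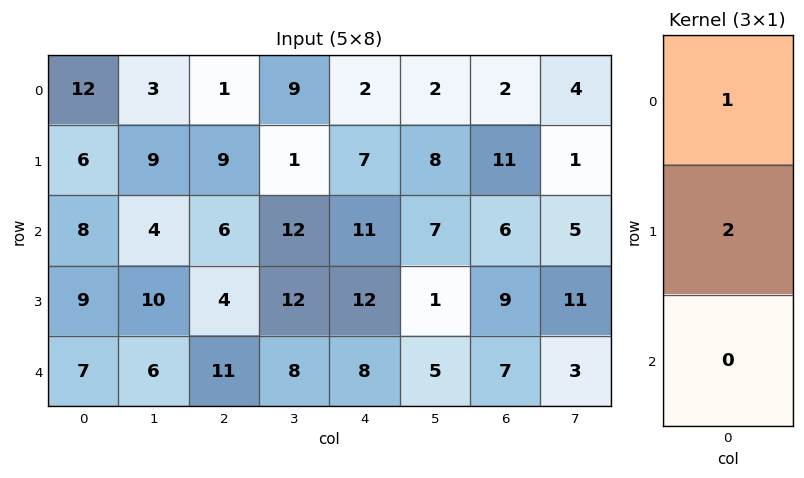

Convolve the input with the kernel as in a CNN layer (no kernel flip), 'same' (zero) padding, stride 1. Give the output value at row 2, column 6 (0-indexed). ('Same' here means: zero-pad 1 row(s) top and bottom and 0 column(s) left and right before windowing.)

23

The receptive field on the zero-padded input at this output position is [11 / 6 / 9]. Elementwise product with the kernel and sum: 11·1 + 6·2.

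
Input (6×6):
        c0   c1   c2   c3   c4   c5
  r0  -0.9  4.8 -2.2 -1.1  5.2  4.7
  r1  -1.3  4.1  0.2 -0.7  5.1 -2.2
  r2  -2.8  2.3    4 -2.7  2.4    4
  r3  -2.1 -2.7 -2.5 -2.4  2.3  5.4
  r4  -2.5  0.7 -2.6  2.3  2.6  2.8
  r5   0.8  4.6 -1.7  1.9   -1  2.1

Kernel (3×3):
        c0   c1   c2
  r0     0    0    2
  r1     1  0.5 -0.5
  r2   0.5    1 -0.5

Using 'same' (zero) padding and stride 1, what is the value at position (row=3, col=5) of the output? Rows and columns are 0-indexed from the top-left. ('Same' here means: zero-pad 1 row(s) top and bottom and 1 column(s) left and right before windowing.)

9.1

The receptive field on the zero-padded input at this output position is [2.4 4 0 / 2.3 5.4 0 / 2.6 2.8 0]. Elementwise product with the kernel and sum: 0·2 + 2.3·1 + 5.4·0.5 + 0·-0.5 + 2.6·0.5 + 2.8·1 + 0·-0.5.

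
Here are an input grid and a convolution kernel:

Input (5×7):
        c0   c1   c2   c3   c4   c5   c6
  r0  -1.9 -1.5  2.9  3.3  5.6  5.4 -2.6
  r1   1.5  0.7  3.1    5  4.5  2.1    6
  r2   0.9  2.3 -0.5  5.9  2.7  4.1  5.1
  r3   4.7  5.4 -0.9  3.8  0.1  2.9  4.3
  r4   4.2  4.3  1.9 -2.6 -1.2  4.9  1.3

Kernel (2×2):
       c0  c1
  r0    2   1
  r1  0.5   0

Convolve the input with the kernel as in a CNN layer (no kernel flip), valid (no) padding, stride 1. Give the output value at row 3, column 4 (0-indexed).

The receptive field on the input at this output position is [0.1 2.9 / -1.2 4.9]. Elementwise product with the kernel and sum: 0.1·2 + 2.9·1 + -1.2·0.5.

2.5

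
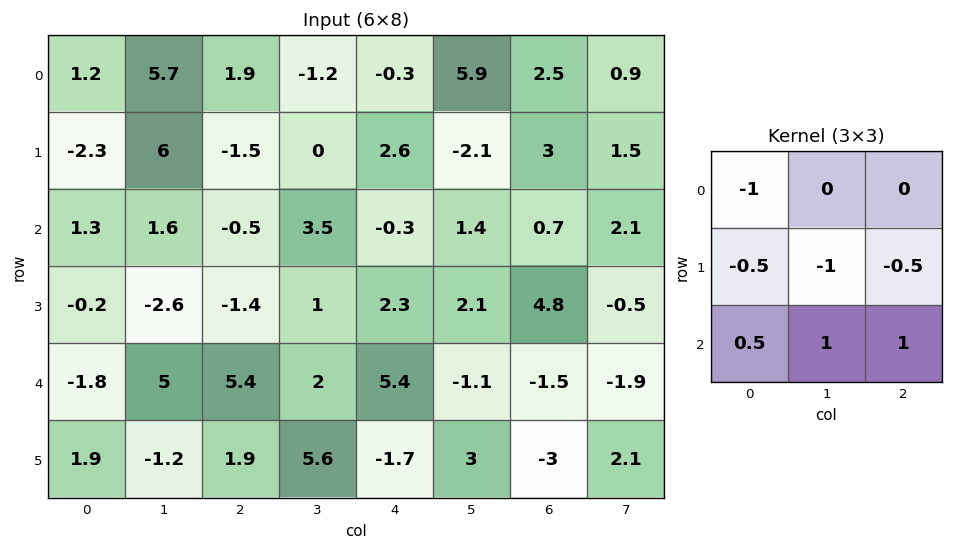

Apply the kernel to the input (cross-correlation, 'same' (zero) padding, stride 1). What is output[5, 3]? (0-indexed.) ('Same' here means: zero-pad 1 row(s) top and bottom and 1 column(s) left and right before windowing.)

-11.1

The receptive field on the zero-padded input at this output position is [5.4 2 5.4 / 1.9 5.6 -1.7 / 0 0 0]. Elementwise product with the kernel and sum: 5.4·-1 + 1.9·-0.5 + 5.6·-1 + -1.7·-0.5 + 0·0.5 + 0·1 + 0·1.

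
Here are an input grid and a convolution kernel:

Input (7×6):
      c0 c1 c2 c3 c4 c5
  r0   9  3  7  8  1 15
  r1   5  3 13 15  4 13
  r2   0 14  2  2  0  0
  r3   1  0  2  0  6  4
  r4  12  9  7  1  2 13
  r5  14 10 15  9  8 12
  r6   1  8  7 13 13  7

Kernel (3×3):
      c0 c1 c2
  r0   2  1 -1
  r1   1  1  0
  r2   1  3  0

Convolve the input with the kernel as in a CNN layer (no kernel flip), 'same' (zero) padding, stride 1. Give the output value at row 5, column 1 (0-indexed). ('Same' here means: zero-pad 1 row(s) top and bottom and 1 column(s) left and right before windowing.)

75

The receptive field on the zero-padded input at this output position is [12 9 7 / 14 10 15 / 1 8 7]. Elementwise product with the kernel and sum: 12·2 + 9·1 + 7·-1 + 14·1 + 10·1 + 1·1 + 8·3.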